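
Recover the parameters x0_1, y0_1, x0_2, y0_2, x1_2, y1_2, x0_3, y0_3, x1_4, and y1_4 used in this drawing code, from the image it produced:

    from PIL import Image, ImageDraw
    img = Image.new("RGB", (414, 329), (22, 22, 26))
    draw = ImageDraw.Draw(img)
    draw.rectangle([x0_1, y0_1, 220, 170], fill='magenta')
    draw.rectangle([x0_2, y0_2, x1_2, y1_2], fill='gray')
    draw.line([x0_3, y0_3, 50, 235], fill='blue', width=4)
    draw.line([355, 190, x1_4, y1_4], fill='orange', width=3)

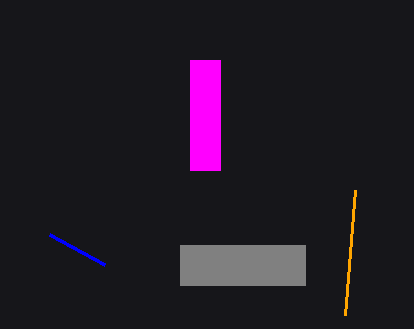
x0_1 = 190; y0_1 = 60; x0_2 = 180; y0_2 = 245; x1_2 = 305; y1_2 = 285; x0_3 = 105; y0_3 = 265; x1_4 = 345; y1_4 = 315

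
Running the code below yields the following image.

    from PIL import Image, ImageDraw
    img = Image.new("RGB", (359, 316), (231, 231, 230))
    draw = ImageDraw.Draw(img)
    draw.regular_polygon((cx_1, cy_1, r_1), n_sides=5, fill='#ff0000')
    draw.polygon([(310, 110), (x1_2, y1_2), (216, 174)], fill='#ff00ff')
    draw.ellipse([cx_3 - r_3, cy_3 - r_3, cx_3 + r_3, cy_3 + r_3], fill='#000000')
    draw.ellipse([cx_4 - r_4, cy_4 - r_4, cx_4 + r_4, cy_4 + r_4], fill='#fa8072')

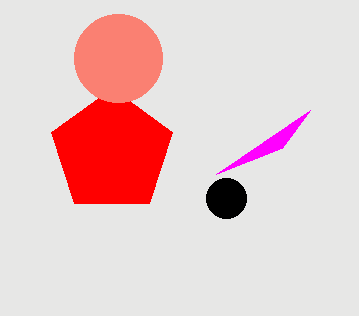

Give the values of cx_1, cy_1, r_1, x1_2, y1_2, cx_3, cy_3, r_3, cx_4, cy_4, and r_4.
cx_1 = 112
cy_1 = 152
r_1 = 64
x1_2 = 282
y1_2 = 148
cx_3 = 226
cy_3 = 198
r_3 = 20
cx_4 = 118
cy_4 = 58
r_4 = 44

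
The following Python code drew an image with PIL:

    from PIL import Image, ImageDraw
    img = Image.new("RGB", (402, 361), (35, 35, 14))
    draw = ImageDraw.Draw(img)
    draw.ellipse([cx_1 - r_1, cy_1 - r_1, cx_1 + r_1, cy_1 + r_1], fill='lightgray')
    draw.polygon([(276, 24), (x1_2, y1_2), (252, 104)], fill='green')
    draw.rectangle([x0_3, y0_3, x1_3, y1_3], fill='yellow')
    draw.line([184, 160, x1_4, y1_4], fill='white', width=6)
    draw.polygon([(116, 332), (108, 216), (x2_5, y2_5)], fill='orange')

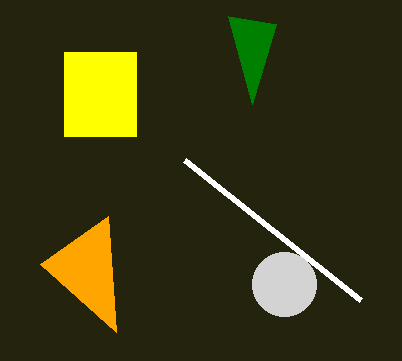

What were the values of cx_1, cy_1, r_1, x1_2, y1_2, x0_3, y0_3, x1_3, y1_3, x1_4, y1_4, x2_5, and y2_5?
cx_1 = 284; cy_1 = 284; r_1 = 32; x1_2 = 228; y1_2 = 16; x0_3 = 64; y0_3 = 52; x1_3 = 136; y1_3 = 136; x1_4 = 360; y1_4 = 300; x2_5 = 40; y2_5 = 264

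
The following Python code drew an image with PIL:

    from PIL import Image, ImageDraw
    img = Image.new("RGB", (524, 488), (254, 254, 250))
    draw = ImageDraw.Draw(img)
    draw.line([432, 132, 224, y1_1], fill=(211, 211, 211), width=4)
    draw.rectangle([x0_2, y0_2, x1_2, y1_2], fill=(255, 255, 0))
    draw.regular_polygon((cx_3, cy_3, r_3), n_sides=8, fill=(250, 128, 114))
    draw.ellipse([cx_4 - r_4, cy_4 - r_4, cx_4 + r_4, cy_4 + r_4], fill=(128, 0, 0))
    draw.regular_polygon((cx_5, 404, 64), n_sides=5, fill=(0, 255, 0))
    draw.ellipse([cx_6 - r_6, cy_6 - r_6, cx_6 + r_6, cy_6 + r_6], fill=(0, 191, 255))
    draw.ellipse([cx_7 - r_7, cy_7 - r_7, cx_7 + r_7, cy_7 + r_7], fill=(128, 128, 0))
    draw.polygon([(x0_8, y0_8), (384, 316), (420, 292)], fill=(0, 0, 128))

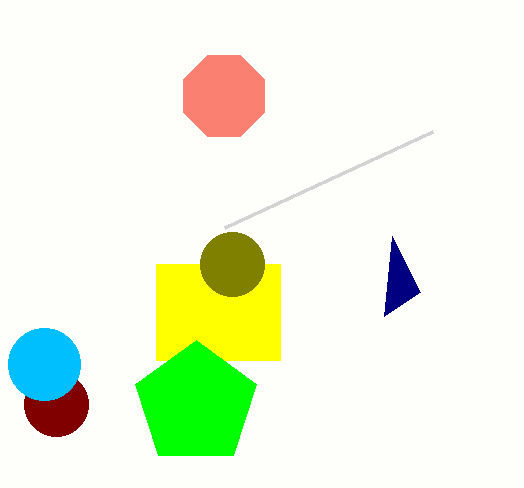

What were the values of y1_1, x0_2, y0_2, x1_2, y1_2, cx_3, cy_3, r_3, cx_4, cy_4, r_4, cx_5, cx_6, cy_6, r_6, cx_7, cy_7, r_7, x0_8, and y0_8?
y1_1 = 228, x0_2 = 156, y0_2 = 264, x1_2 = 280, y1_2 = 360, cx_3 = 224, cy_3 = 96, r_3 = 44, cx_4 = 56, cy_4 = 404, r_4 = 32, cx_5 = 196, cx_6 = 44, cy_6 = 364, r_6 = 36, cx_7 = 232, cy_7 = 264, r_7 = 32, x0_8 = 392, y0_8 = 236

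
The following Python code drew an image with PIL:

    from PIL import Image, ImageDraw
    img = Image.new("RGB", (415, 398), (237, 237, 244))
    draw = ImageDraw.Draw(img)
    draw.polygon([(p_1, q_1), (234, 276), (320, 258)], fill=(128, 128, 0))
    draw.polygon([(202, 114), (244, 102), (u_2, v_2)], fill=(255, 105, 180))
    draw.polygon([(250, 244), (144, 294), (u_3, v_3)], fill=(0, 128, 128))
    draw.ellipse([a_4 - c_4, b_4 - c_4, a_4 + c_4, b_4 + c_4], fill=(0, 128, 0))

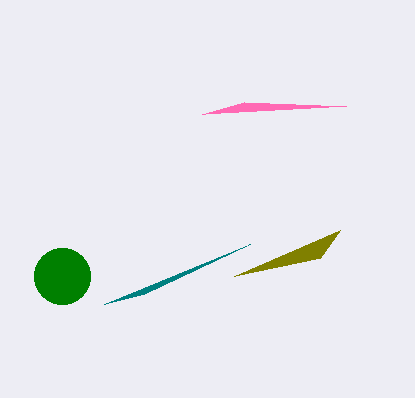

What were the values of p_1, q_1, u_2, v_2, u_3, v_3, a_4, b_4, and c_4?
p_1 = 340, q_1 = 230, u_2 = 346, v_2 = 106, u_3 = 104, v_3 = 304, a_4 = 62, b_4 = 276, c_4 = 28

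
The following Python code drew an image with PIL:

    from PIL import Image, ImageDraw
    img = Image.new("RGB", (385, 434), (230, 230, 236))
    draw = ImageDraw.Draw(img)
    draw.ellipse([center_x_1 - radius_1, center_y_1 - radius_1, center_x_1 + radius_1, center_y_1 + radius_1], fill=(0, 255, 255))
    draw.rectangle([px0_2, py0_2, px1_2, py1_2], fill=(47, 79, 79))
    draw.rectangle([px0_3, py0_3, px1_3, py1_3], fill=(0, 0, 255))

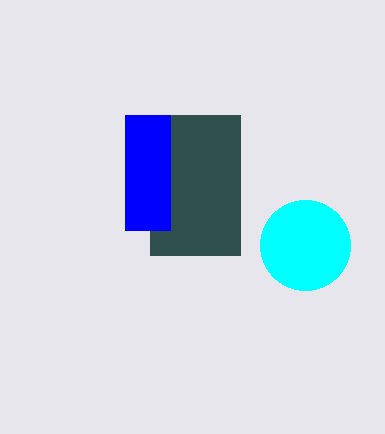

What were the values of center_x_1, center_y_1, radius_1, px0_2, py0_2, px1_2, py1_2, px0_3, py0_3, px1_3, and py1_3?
center_x_1 = 305; center_y_1 = 245; radius_1 = 45; px0_2 = 150; py0_2 = 115; px1_2 = 240; py1_2 = 255; px0_3 = 125; py0_3 = 115; px1_3 = 170; py1_3 = 230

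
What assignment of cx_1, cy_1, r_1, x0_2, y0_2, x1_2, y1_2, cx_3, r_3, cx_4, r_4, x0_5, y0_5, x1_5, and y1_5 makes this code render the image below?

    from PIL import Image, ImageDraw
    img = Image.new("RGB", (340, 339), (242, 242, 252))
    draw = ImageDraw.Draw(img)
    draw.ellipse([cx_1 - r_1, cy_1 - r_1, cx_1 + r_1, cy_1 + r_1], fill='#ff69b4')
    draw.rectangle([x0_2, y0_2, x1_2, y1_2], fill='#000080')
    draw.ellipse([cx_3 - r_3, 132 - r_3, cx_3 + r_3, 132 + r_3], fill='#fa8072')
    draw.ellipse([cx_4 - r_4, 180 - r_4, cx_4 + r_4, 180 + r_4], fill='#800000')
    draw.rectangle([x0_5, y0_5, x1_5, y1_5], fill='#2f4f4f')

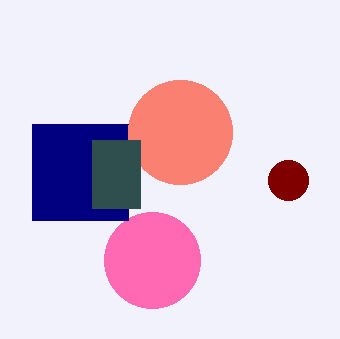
cx_1 = 152
cy_1 = 260
r_1 = 48
x0_2 = 32
y0_2 = 124
x1_2 = 128
y1_2 = 220
cx_3 = 180
r_3 = 52
cx_4 = 288
r_4 = 20
x0_5 = 92
y0_5 = 140
x1_5 = 140
y1_5 = 208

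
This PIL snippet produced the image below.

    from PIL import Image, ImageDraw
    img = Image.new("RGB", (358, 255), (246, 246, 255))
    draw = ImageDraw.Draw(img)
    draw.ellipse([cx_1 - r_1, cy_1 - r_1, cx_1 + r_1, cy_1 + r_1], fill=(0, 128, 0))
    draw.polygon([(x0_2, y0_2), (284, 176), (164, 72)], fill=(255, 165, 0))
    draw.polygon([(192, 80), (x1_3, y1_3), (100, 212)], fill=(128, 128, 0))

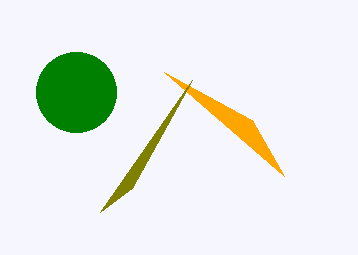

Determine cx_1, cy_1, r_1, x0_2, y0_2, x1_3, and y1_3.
cx_1 = 76
cy_1 = 92
r_1 = 40
x0_2 = 252
y0_2 = 120
x1_3 = 132
y1_3 = 188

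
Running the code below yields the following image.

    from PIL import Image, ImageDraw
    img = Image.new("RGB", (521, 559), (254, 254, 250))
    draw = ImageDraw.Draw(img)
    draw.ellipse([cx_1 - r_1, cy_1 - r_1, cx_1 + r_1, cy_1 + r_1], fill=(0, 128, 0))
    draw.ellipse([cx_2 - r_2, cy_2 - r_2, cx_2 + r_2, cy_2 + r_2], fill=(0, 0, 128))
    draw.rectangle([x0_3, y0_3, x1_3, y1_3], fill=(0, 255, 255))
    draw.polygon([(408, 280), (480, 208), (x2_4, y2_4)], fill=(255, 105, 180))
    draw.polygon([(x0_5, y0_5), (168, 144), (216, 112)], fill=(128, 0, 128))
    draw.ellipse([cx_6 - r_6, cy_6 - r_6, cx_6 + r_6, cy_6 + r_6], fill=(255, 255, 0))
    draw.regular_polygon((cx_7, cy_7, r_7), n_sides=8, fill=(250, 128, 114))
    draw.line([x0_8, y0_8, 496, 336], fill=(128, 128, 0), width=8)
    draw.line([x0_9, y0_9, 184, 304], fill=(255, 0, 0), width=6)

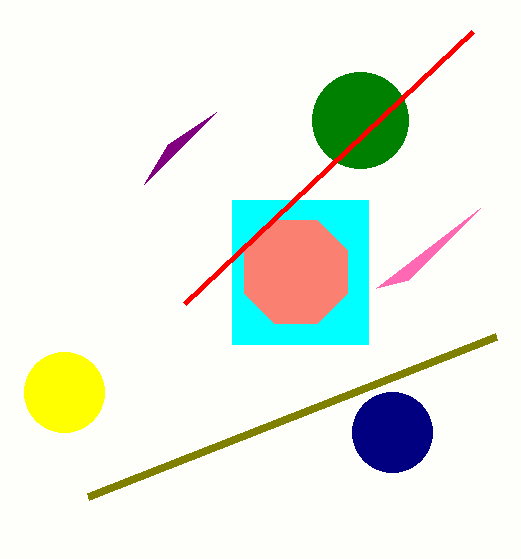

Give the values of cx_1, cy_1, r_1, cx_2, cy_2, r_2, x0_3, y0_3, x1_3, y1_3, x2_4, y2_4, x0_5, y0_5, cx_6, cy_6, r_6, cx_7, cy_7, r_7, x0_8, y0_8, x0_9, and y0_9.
cx_1 = 360, cy_1 = 120, r_1 = 48, cx_2 = 392, cy_2 = 432, r_2 = 40, x0_3 = 232, y0_3 = 200, x1_3 = 368, y1_3 = 344, x2_4 = 376, y2_4 = 288, x0_5 = 144, y0_5 = 184, cx_6 = 64, cy_6 = 392, r_6 = 40, cx_7 = 296, cy_7 = 272, r_7 = 56, x0_8 = 88, y0_8 = 496, x0_9 = 472, y0_9 = 32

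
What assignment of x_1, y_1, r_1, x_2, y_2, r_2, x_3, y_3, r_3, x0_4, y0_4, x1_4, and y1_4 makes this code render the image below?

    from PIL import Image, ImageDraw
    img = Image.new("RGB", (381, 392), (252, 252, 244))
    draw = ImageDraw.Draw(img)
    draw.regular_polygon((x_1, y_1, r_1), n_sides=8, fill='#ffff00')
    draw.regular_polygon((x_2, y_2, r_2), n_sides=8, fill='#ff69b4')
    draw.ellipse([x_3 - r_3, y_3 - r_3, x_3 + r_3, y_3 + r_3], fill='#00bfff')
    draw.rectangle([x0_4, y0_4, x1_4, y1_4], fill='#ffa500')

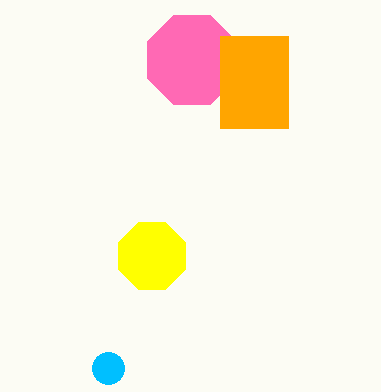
x_1 = 152; y_1 = 256; r_1 = 36; x_2 = 192; y_2 = 60; r_2 = 48; x_3 = 108; y_3 = 368; r_3 = 16; x0_4 = 220; y0_4 = 36; x1_4 = 288; y1_4 = 128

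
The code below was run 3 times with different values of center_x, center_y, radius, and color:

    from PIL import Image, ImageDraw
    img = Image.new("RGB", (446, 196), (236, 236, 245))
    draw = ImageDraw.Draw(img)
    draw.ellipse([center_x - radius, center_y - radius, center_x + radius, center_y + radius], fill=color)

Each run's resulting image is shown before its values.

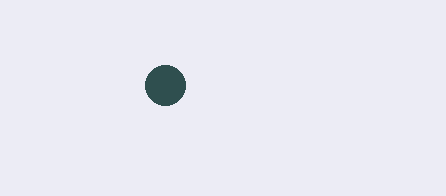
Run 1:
center_x = 165; center_y = 85; radius = 20; color = 'darkslategray'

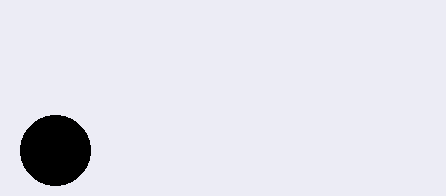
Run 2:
center_x = 55
center_y = 150
radius = 35
color = 'black'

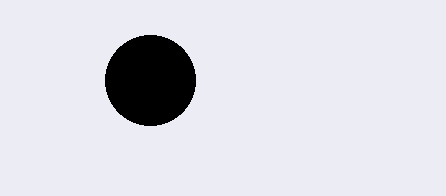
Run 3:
center_x = 150, center_y = 80, radius = 45, color = 'black'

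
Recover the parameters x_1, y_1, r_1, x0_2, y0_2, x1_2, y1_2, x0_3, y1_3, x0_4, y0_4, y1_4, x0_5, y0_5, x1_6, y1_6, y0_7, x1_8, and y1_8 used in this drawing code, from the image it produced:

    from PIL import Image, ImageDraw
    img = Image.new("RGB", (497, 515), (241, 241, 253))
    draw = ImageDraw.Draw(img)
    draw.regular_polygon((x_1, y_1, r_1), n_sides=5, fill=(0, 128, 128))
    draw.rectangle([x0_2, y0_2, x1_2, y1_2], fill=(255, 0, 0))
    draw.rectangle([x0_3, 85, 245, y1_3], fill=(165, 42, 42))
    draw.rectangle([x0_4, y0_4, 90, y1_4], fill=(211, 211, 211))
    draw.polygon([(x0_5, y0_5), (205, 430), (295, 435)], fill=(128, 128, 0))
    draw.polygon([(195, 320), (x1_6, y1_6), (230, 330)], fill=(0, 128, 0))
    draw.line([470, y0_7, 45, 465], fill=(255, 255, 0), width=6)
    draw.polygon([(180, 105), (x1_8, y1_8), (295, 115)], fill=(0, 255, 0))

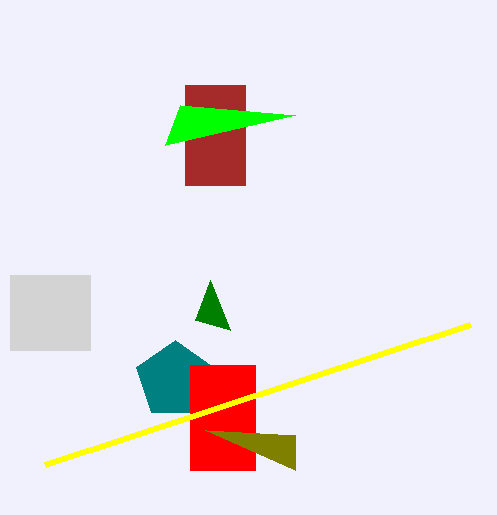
x_1 = 175
y_1 = 380
r_1 = 40
x0_2 = 190
y0_2 = 365
x1_2 = 255
y1_2 = 470
x0_3 = 185
y1_3 = 185
x0_4 = 10
y0_4 = 275
y1_4 = 350
x0_5 = 295
y0_5 = 470
x1_6 = 210
y1_6 = 280
y0_7 = 325
x1_8 = 165
y1_8 = 145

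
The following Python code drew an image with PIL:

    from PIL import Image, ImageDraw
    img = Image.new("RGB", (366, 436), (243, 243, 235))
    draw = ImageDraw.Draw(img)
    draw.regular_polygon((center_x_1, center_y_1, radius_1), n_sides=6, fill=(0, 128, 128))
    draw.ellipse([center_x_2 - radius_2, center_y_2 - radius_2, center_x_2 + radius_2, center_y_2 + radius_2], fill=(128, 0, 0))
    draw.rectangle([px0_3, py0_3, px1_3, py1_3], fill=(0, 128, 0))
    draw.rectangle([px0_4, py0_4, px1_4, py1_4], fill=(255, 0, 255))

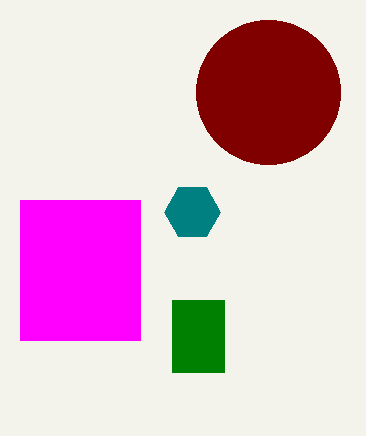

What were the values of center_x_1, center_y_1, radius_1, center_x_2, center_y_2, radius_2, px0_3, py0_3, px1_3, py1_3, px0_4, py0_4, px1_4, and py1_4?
center_x_1 = 192
center_y_1 = 212
radius_1 = 28
center_x_2 = 268
center_y_2 = 92
radius_2 = 72
px0_3 = 172
py0_3 = 300
px1_3 = 224
py1_3 = 372
px0_4 = 20
py0_4 = 200
px1_4 = 140
py1_4 = 340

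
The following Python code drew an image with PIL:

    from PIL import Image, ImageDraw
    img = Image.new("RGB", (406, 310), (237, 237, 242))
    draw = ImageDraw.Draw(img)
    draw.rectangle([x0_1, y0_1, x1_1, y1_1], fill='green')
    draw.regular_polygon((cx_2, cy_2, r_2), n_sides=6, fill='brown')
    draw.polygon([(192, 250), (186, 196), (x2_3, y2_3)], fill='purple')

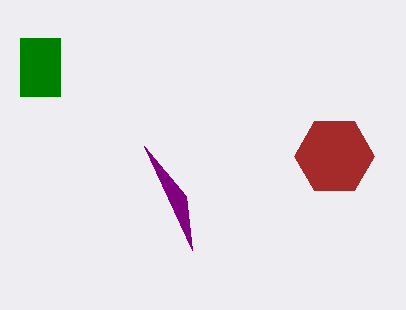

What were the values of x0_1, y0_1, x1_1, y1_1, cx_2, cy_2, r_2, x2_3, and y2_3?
x0_1 = 20
y0_1 = 38
x1_1 = 60
y1_1 = 96
cx_2 = 334
cy_2 = 156
r_2 = 40
x2_3 = 144
y2_3 = 146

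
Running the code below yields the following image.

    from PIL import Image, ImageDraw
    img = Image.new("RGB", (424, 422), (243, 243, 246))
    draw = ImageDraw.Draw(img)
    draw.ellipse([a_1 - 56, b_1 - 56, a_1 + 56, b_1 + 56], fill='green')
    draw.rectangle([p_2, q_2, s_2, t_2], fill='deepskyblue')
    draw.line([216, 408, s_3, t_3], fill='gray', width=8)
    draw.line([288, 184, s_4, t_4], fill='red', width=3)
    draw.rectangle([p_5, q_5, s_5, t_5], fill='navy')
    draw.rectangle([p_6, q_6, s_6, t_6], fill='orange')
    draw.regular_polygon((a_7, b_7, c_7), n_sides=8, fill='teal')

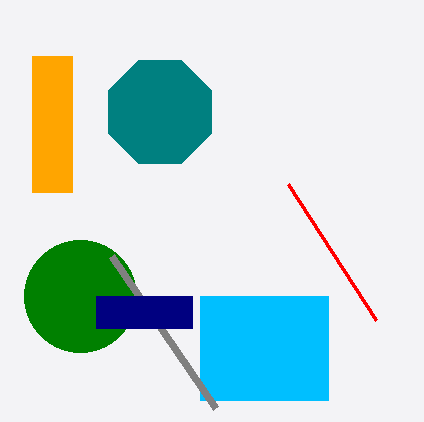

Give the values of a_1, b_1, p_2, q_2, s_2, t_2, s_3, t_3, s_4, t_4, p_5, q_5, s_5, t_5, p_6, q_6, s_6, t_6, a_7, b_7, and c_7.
a_1 = 80
b_1 = 296
p_2 = 200
q_2 = 296
s_2 = 328
t_2 = 400
s_3 = 112
t_3 = 256
s_4 = 376
t_4 = 320
p_5 = 96
q_5 = 296
s_5 = 192
t_5 = 328
p_6 = 32
q_6 = 56
s_6 = 72
t_6 = 192
a_7 = 160
b_7 = 112
c_7 = 56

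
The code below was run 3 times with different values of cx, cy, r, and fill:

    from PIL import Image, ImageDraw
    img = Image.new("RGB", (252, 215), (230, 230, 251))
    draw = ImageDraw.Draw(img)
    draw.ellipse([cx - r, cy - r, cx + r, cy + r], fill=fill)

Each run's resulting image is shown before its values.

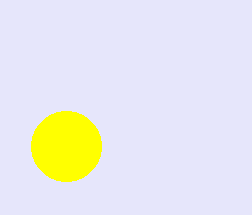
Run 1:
cx = 66; cy = 146; r = 35; fill = 'yellow'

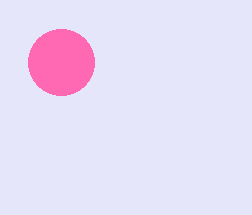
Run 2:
cx = 61, cy = 62, r = 33, fill = 'hotpink'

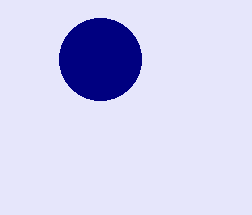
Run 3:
cx = 100
cy = 59
r = 41
fill = 'navy'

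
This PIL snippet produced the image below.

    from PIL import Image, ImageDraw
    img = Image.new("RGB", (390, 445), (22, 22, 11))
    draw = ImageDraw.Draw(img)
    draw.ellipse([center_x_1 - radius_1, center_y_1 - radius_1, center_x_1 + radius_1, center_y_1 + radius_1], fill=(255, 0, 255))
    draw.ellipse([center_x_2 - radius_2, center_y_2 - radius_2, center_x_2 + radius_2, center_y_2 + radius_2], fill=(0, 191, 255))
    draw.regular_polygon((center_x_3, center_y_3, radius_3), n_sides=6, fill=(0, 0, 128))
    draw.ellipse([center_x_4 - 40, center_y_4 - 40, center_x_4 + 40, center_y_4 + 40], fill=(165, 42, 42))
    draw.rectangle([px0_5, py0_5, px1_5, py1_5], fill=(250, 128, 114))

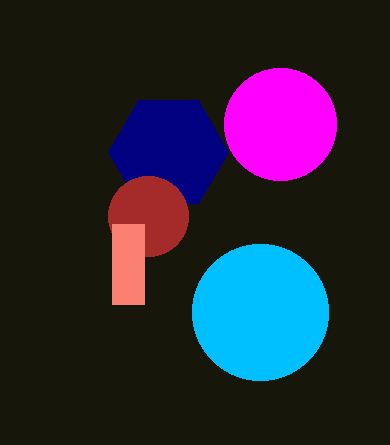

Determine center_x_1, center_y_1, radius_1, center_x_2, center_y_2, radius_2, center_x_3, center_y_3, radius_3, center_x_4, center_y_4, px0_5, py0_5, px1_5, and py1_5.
center_x_1 = 280; center_y_1 = 124; radius_1 = 56; center_x_2 = 260; center_y_2 = 312; radius_2 = 68; center_x_3 = 168; center_y_3 = 152; radius_3 = 60; center_x_4 = 148; center_y_4 = 216; px0_5 = 112; py0_5 = 224; px1_5 = 144; py1_5 = 304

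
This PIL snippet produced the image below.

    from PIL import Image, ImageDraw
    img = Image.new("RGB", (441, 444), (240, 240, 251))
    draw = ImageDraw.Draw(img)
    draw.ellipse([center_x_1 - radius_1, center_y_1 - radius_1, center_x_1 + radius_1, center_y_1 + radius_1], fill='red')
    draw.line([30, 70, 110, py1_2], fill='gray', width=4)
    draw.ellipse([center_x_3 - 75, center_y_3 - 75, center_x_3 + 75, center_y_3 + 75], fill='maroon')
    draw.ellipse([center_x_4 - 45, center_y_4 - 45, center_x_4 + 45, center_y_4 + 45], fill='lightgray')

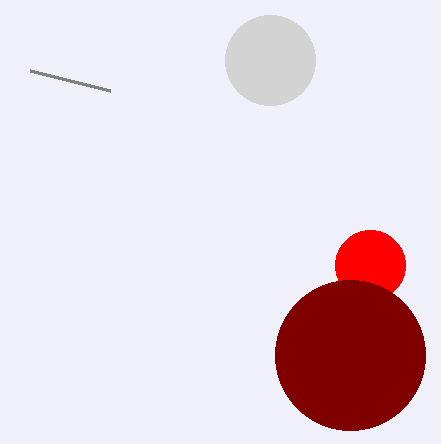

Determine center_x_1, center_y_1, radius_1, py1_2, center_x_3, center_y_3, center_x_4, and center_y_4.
center_x_1 = 370; center_y_1 = 265; radius_1 = 35; py1_2 = 90; center_x_3 = 350; center_y_3 = 355; center_x_4 = 270; center_y_4 = 60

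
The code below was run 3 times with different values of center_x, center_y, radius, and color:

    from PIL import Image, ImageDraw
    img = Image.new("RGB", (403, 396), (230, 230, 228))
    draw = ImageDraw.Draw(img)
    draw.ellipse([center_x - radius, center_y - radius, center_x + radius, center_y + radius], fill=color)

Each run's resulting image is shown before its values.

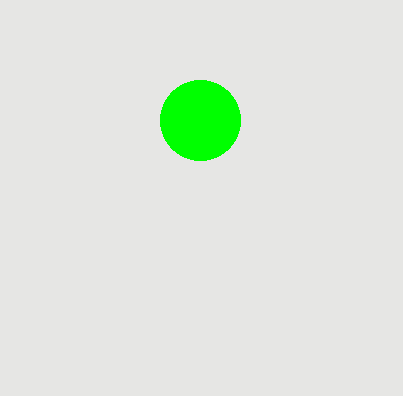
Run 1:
center_x = 200, center_y = 120, radius = 40, color = 'lime'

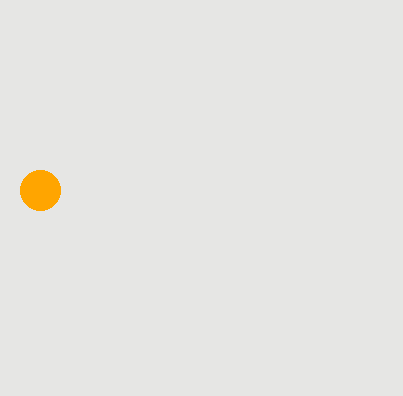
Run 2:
center_x = 40; center_y = 190; radius = 20; color = 'orange'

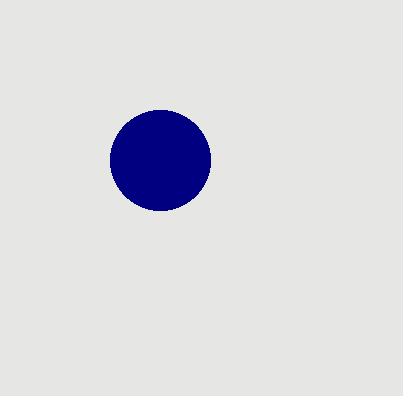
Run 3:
center_x = 160
center_y = 160
radius = 50
color = 'navy'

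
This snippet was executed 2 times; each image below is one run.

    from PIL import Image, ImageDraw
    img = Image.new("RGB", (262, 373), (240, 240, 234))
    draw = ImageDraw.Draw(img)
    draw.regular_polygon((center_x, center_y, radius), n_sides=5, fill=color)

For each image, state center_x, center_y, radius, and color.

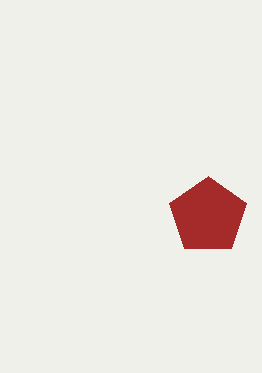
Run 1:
center_x = 208
center_y = 216
radius = 40
color = 'brown'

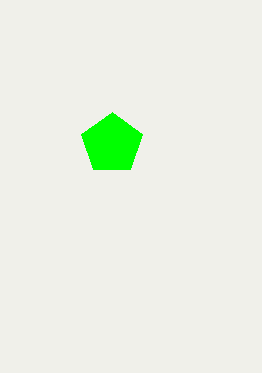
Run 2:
center_x = 112
center_y = 144
radius = 32
color = 'lime'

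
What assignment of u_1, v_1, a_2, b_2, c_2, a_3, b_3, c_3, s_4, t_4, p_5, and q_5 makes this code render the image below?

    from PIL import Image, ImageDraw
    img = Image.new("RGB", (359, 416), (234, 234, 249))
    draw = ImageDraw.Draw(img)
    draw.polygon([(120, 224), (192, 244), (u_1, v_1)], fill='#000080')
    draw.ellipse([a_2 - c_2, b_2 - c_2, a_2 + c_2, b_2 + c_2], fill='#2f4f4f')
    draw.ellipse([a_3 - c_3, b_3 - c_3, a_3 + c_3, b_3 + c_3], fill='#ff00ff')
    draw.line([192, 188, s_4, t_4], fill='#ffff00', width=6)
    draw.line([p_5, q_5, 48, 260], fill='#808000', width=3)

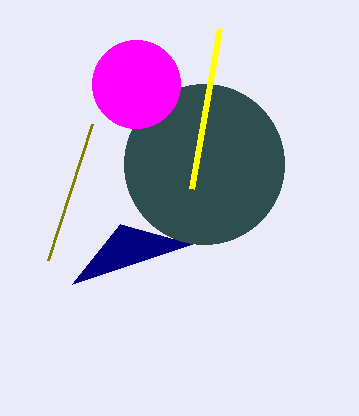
u_1 = 72
v_1 = 284
a_2 = 204
b_2 = 164
c_2 = 80
a_3 = 136
b_3 = 84
c_3 = 44
s_4 = 220
t_4 = 28
p_5 = 92
q_5 = 124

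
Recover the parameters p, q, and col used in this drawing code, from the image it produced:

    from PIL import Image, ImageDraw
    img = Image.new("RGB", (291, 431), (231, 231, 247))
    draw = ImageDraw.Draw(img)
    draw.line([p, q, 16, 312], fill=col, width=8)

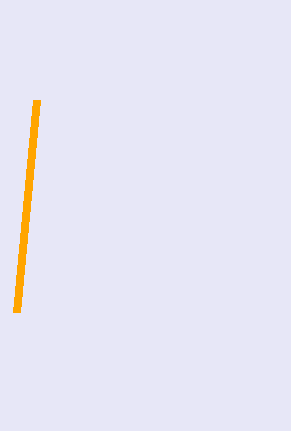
p = 36
q = 100
col = 'orange'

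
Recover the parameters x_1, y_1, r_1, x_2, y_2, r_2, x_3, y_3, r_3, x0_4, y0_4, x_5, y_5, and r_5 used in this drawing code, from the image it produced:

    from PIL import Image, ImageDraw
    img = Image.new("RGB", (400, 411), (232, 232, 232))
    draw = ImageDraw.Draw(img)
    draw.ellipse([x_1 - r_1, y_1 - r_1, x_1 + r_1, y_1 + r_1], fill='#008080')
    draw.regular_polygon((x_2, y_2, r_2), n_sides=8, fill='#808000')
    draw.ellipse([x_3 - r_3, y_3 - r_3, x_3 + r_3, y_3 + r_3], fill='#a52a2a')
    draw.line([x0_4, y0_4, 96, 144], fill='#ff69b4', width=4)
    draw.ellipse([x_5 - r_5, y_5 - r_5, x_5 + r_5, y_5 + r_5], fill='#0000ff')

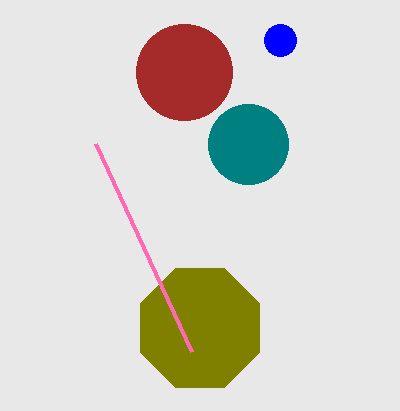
x_1 = 248; y_1 = 144; r_1 = 40; x_2 = 200; y_2 = 328; r_2 = 64; x_3 = 184; y_3 = 72; r_3 = 48; x0_4 = 192; y0_4 = 352; x_5 = 280; y_5 = 40; r_5 = 16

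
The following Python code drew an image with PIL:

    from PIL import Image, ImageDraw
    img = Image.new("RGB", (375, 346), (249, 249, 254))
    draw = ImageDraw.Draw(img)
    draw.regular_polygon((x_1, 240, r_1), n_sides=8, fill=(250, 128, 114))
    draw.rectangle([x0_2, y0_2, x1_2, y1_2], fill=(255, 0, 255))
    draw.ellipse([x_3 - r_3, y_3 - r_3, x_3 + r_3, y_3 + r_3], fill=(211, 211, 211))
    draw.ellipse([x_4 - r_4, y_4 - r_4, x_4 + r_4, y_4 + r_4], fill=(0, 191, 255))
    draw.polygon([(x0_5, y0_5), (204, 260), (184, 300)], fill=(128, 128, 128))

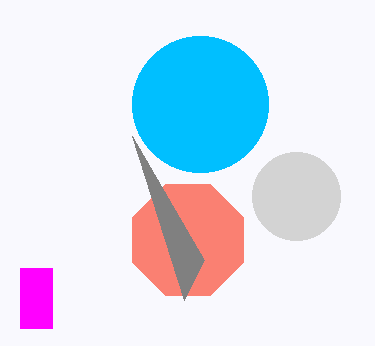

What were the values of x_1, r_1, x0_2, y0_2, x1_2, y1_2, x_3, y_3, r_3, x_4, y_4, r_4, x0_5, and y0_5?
x_1 = 188, r_1 = 60, x0_2 = 20, y0_2 = 268, x1_2 = 52, y1_2 = 328, x_3 = 296, y_3 = 196, r_3 = 44, x_4 = 200, y_4 = 104, r_4 = 68, x0_5 = 132, y0_5 = 136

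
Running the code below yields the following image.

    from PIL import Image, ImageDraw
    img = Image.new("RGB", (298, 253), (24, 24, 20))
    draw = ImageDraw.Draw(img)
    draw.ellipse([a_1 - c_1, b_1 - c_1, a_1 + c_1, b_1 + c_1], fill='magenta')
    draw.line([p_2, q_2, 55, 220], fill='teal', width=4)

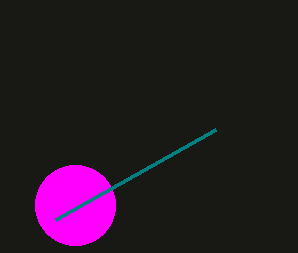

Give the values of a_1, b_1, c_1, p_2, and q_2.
a_1 = 75, b_1 = 205, c_1 = 40, p_2 = 215, q_2 = 130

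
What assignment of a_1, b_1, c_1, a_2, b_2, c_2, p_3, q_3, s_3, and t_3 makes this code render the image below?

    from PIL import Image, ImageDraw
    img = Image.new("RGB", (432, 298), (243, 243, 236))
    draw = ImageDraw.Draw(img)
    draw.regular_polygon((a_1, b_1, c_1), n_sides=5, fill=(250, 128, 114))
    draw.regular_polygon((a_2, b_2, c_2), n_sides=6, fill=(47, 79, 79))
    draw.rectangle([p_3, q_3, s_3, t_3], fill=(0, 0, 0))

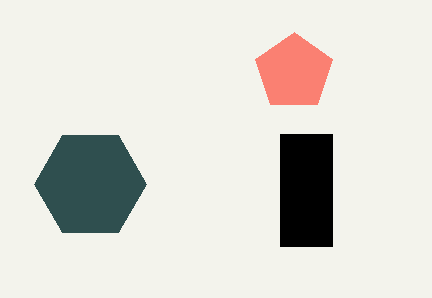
a_1 = 294, b_1 = 72, c_1 = 40, a_2 = 90, b_2 = 184, c_2 = 56, p_3 = 280, q_3 = 134, s_3 = 332, t_3 = 246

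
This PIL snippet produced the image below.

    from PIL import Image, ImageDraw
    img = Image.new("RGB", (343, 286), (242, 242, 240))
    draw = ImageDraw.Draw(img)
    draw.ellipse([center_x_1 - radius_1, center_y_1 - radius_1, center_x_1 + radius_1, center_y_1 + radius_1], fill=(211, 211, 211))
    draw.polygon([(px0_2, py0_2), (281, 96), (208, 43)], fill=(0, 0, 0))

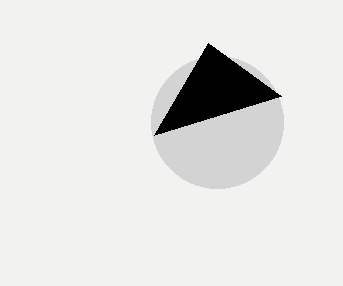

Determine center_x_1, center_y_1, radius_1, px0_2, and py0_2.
center_x_1 = 217; center_y_1 = 122; radius_1 = 66; px0_2 = 154; py0_2 = 135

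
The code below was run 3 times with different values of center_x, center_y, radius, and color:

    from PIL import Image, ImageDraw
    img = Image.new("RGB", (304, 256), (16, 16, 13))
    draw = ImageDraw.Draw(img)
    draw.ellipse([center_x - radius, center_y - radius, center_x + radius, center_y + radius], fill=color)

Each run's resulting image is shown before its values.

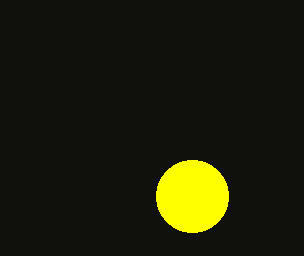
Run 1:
center_x = 192, center_y = 196, radius = 36, color = 'yellow'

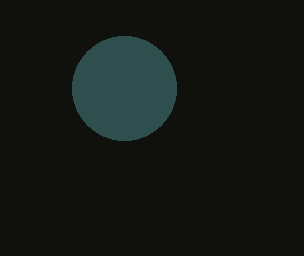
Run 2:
center_x = 124, center_y = 88, radius = 52, color = 'darkslategray'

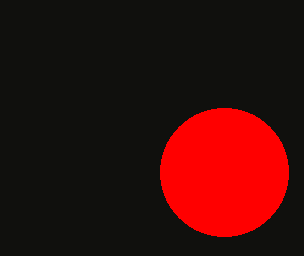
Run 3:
center_x = 224
center_y = 172
radius = 64
color = 'red'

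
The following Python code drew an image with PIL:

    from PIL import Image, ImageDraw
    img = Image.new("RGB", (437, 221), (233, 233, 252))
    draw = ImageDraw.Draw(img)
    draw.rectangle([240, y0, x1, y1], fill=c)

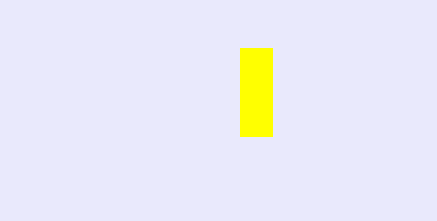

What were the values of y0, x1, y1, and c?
y0 = 48, x1 = 272, y1 = 136, c = 'yellow'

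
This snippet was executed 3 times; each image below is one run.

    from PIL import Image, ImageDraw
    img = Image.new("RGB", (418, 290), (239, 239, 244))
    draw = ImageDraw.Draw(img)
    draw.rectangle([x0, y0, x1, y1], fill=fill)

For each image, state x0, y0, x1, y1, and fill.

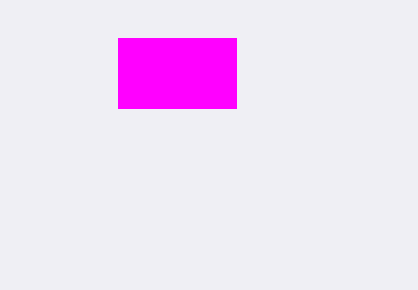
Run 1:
x0 = 118; y0 = 38; x1 = 236; y1 = 108; fill = 'magenta'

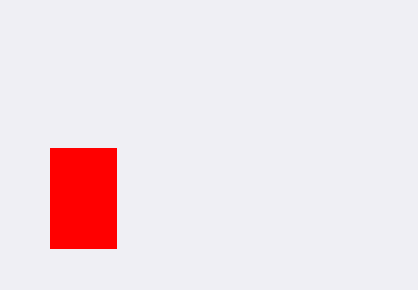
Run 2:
x0 = 50; y0 = 148; x1 = 116; y1 = 248; fill = 'red'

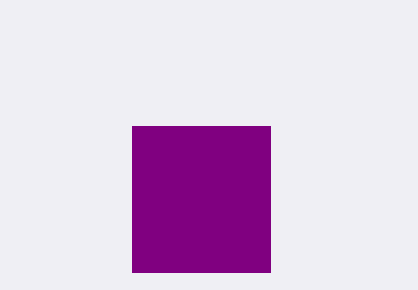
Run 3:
x0 = 132
y0 = 126
x1 = 270
y1 = 272
fill = 'purple'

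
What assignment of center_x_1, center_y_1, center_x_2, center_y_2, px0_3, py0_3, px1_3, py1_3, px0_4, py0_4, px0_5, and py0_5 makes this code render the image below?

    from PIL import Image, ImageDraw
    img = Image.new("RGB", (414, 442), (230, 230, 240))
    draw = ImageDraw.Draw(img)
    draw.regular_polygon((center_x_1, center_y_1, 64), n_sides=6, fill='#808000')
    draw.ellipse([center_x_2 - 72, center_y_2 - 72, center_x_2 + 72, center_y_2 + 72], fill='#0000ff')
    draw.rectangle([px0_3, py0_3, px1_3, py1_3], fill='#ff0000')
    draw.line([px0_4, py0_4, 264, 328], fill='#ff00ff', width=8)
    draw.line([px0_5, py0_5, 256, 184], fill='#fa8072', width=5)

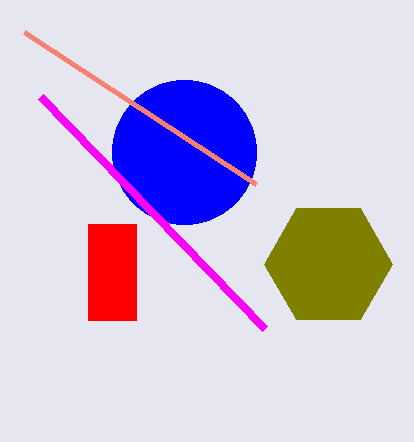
center_x_1 = 328
center_y_1 = 264
center_x_2 = 184
center_y_2 = 152
px0_3 = 88
py0_3 = 224
px1_3 = 136
py1_3 = 320
px0_4 = 40
py0_4 = 96
px0_5 = 24
py0_5 = 32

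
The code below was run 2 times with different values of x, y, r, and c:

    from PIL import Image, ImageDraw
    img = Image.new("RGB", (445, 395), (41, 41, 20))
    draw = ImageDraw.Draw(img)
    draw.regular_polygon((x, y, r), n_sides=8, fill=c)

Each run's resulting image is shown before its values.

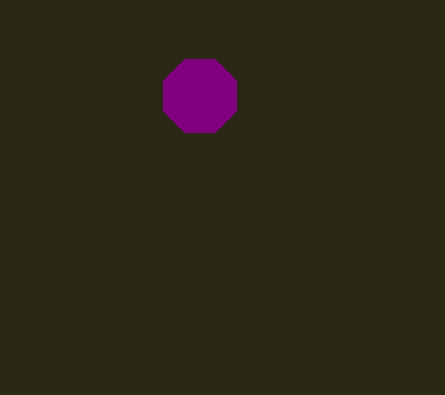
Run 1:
x = 200
y = 96
r = 40
c = 'purple'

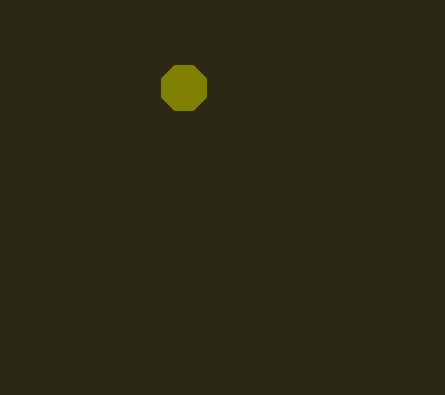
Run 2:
x = 184
y = 88
r = 24
c = 'olive'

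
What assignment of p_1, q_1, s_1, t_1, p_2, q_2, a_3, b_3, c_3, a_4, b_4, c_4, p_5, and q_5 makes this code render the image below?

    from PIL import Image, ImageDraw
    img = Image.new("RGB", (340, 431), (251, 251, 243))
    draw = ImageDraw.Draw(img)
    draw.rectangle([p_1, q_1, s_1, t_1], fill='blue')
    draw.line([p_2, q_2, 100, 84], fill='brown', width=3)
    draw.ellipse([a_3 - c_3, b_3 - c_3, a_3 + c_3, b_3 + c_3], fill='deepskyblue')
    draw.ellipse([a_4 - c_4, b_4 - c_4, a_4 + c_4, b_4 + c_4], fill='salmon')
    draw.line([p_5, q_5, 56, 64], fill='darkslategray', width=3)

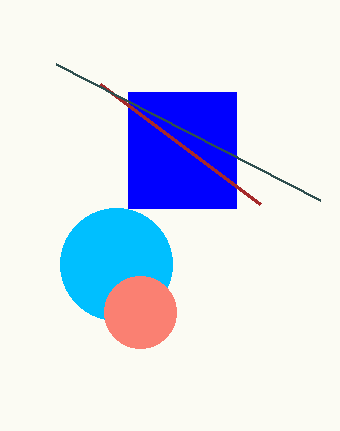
p_1 = 128
q_1 = 92
s_1 = 236
t_1 = 208
p_2 = 260
q_2 = 204
a_3 = 116
b_3 = 264
c_3 = 56
a_4 = 140
b_4 = 312
c_4 = 36
p_5 = 320
q_5 = 200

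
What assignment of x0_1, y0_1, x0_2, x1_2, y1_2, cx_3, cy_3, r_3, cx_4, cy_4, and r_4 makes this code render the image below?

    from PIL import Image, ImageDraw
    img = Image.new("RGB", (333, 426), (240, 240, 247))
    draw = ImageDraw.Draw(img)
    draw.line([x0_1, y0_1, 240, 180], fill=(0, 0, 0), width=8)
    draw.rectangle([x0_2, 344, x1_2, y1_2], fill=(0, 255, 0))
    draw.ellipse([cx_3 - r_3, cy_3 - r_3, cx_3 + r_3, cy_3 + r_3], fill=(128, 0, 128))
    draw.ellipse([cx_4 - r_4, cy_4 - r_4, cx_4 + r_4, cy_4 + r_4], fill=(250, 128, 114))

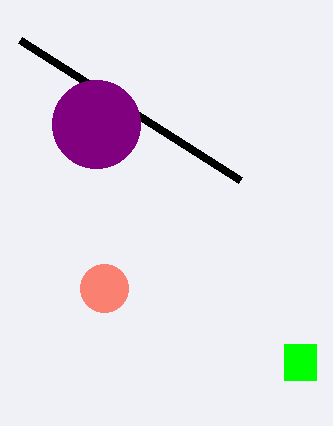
x0_1 = 20; y0_1 = 40; x0_2 = 284; x1_2 = 316; y1_2 = 380; cx_3 = 96; cy_3 = 124; r_3 = 44; cx_4 = 104; cy_4 = 288; r_4 = 24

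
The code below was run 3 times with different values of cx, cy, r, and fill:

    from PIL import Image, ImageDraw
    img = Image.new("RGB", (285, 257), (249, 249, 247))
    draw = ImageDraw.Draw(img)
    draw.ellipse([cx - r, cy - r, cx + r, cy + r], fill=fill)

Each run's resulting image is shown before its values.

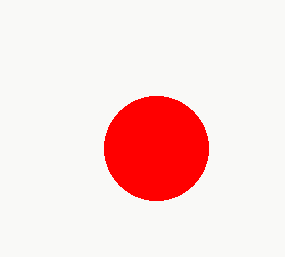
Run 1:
cx = 156, cy = 148, r = 52, fill = 'red'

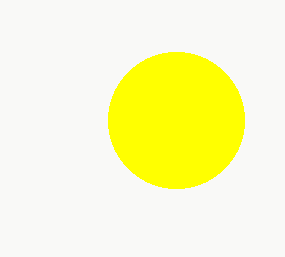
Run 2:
cx = 176, cy = 120, r = 68, fill = 'yellow'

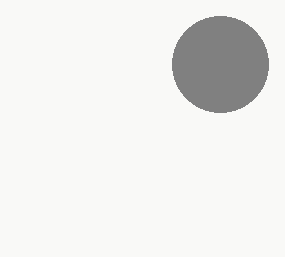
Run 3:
cx = 220
cy = 64
r = 48
fill = 'gray'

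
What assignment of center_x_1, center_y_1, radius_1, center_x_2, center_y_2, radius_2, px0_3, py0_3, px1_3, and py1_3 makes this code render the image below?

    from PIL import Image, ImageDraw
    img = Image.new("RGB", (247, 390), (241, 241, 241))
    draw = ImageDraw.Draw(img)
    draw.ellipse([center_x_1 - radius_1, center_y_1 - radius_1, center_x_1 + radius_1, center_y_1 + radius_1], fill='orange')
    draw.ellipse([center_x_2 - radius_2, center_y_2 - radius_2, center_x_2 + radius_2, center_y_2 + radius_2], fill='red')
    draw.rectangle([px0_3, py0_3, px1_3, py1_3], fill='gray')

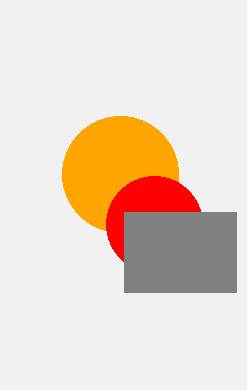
center_x_1 = 120; center_y_1 = 174; radius_1 = 58; center_x_2 = 154; center_y_2 = 224; radius_2 = 48; px0_3 = 124; py0_3 = 212; px1_3 = 236; py1_3 = 292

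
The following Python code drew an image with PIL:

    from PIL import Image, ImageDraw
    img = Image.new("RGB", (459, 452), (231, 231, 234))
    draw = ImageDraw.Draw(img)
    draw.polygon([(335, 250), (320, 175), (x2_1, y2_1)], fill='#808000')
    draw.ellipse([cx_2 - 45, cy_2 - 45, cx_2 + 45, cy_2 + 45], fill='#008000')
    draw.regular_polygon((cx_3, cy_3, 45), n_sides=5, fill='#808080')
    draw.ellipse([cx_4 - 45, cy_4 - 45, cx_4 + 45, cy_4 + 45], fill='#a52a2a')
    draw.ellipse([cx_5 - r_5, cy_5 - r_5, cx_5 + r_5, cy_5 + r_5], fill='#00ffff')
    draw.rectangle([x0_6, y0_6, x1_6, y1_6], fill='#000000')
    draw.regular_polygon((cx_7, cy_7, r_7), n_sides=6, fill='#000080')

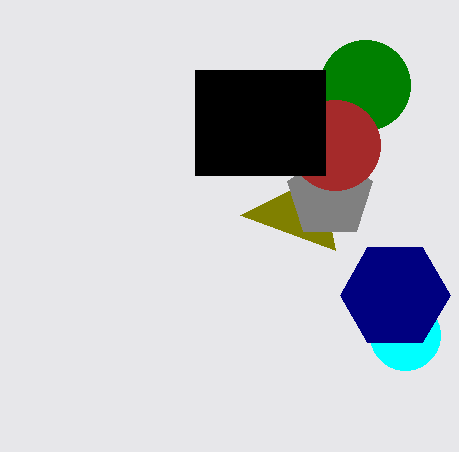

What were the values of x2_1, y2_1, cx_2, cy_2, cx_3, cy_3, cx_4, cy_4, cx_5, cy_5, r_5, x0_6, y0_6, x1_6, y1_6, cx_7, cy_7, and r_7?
x2_1 = 240, y2_1 = 215, cx_2 = 365, cy_2 = 85, cx_3 = 330, cy_3 = 195, cx_4 = 335, cy_4 = 145, cx_5 = 405, cy_5 = 335, r_5 = 35, x0_6 = 195, y0_6 = 70, x1_6 = 325, y1_6 = 175, cx_7 = 395, cy_7 = 295, r_7 = 55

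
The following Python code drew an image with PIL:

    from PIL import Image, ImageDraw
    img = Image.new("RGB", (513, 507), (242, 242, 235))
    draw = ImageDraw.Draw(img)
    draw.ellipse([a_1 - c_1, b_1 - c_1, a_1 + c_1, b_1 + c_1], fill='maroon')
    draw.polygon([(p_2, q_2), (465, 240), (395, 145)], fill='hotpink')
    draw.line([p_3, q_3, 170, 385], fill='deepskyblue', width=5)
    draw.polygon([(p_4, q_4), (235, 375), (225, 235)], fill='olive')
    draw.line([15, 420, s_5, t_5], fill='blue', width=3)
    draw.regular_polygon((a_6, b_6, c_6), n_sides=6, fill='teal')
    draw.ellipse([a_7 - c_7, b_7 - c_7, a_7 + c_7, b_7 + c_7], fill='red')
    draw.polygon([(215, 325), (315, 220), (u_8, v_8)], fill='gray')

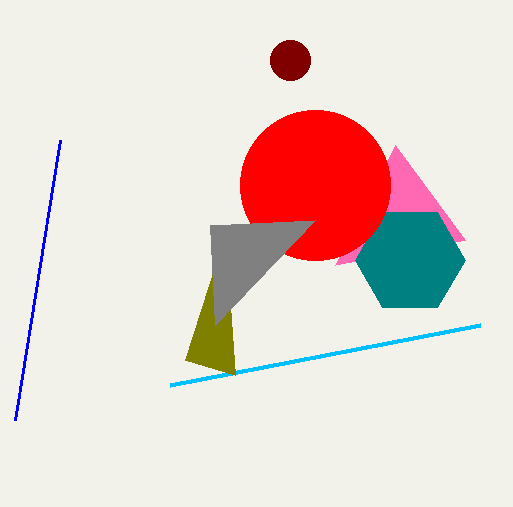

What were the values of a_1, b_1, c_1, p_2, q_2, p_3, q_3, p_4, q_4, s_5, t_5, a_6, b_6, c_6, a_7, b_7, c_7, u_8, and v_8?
a_1 = 290; b_1 = 60; c_1 = 20; p_2 = 335; q_2 = 265; p_3 = 480; q_3 = 325; p_4 = 185; q_4 = 360; s_5 = 60; t_5 = 140; a_6 = 410; b_6 = 260; c_6 = 55; a_7 = 315; b_7 = 185; c_7 = 75; u_8 = 210; v_8 = 225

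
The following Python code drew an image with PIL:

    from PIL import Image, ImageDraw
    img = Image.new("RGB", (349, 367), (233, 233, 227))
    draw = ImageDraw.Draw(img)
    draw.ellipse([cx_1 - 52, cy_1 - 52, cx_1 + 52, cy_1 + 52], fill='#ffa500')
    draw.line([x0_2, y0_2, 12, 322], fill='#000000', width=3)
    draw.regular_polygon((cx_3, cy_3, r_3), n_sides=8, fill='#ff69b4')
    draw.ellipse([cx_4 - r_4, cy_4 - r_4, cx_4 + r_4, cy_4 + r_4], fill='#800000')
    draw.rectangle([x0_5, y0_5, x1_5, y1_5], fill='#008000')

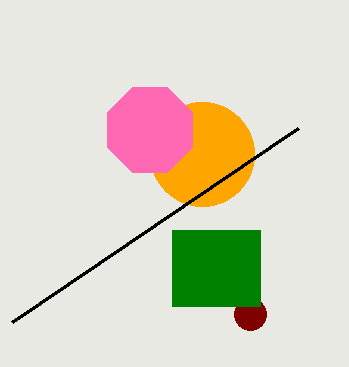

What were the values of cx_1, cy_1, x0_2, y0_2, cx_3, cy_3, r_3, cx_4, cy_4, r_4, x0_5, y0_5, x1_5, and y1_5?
cx_1 = 202
cy_1 = 154
x0_2 = 298
y0_2 = 128
cx_3 = 150
cy_3 = 130
r_3 = 46
cx_4 = 250
cy_4 = 314
r_4 = 16
x0_5 = 172
y0_5 = 230
x1_5 = 260
y1_5 = 306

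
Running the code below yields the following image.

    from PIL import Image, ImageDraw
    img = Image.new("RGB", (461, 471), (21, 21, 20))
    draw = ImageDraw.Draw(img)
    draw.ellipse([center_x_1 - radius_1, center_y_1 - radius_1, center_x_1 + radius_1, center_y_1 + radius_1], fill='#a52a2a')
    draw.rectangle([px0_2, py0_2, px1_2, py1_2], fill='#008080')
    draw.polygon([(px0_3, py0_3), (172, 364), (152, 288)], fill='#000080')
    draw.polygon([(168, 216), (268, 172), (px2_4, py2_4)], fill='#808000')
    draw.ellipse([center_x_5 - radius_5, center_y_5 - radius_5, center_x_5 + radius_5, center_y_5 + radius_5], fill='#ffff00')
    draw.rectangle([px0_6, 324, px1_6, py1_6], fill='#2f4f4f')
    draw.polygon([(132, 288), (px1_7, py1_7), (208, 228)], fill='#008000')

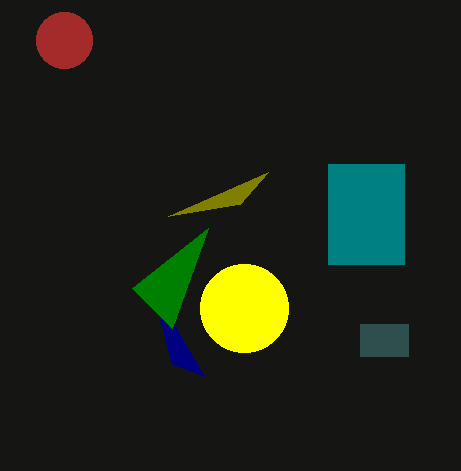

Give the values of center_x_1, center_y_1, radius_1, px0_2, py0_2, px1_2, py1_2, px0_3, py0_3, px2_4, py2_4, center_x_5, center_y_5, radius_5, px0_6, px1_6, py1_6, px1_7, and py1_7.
center_x_1 = 64, center_y_1 = 40, radius_1 = 28, px0_2 = 328, py0_2 = 164, px1_2 = 404, py1_2 = 264, px0_3 = 204, py0_3 = 376, px2_4 = 240, py2_4 = 204, center_x_5 = 244, center_y_5 = 308, radius_5 = 44, px0_6 = 360, px1_6 = 408, py1_6 = 356, px1_7 = 172, py1_7 = 328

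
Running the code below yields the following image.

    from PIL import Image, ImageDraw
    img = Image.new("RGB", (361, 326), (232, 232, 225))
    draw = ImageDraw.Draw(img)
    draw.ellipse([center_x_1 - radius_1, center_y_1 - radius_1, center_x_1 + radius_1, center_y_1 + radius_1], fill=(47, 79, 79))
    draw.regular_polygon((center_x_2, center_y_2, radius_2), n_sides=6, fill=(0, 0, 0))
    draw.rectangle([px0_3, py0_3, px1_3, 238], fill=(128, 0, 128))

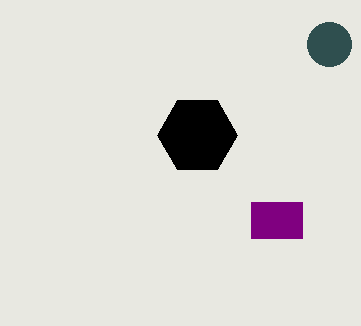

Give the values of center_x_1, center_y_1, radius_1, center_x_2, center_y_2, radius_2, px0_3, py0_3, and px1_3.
center_x_1 = 329
center_y_1 = 44
radius_1 = 22
center_x_2 = 197
center_y_2 = 135
radius_2 = 40
px0_3 = 251
py0_3 = 202
px1_3 = 302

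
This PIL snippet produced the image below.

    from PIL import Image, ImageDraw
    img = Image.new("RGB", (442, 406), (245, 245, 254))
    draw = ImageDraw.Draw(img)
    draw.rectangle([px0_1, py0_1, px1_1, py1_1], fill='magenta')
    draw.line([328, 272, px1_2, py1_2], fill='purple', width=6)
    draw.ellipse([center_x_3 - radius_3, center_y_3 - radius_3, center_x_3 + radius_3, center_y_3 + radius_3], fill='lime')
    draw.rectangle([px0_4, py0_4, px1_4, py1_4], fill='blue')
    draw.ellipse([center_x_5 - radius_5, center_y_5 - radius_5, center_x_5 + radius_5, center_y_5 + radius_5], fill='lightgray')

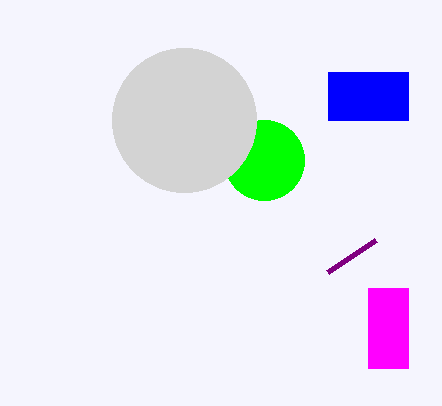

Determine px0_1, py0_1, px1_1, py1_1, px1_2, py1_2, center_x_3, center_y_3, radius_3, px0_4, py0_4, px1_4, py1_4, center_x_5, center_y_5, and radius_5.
px0_1 = 368; py0_1 = 288; px1_1 = 408; py1_1 = 368; px1_2 = 376; py1_2 = 240; center_x_3 = 264; center_y_3 = 160; radius_3 = 40; px0_4 = 328; py0_4 = 72; px1_4 = 408; py1_4 = 120; center_x_5 = 184; center_y_5 = 120; radius_5 = 72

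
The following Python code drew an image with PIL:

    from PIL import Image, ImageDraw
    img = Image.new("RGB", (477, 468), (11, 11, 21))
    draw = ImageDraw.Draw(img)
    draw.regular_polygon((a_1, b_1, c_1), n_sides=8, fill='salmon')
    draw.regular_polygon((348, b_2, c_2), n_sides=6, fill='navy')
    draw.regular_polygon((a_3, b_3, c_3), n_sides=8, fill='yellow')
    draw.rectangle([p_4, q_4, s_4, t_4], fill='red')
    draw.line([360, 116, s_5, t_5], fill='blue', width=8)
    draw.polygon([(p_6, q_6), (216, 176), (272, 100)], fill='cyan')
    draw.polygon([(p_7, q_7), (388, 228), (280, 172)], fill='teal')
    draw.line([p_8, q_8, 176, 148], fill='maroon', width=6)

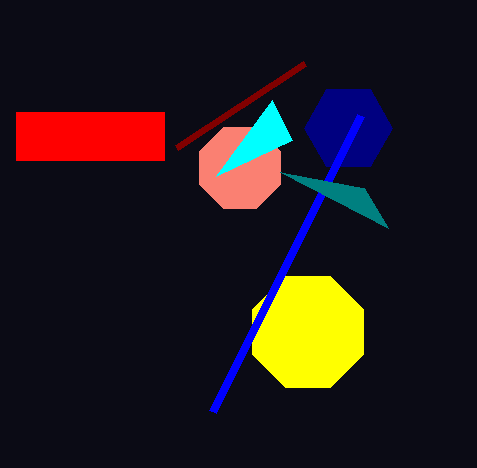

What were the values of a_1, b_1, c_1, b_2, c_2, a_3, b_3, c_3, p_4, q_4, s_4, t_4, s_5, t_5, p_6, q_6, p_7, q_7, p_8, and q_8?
a_1 = 240; b_1 = 168; c_1 = 44; b_2 = 128; c_2 = 44; a_3 = 308; b_3 = 332; c_3 = 60; p_4 = 16; q_4 = 112; s_4 = 164; t_4 = 160; s_5 = 212; t_5 = 412; p_6 = 292; q_6 = 140; p_7 = 364; q_7 = 188; p_8 = 304; q_8 = 64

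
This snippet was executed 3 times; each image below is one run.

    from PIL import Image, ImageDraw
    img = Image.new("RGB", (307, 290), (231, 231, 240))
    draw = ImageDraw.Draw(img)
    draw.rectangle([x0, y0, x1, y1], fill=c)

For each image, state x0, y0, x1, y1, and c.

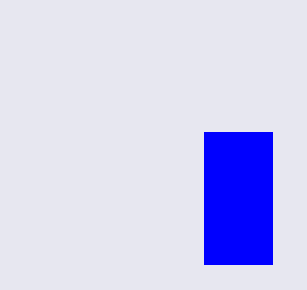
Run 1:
x0 = 204, y0 = 132, x1 = 272, y1 = 264, c = 'blue'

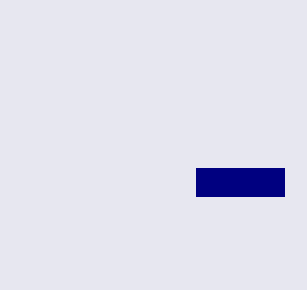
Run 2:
x0 = 196, y0 = 168, x1 = 284, y1 = 196, c = 'navy'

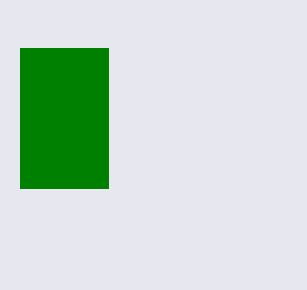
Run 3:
x0 = 20; y0 = 48; x1 = 108; y1 = 188; c = 'green'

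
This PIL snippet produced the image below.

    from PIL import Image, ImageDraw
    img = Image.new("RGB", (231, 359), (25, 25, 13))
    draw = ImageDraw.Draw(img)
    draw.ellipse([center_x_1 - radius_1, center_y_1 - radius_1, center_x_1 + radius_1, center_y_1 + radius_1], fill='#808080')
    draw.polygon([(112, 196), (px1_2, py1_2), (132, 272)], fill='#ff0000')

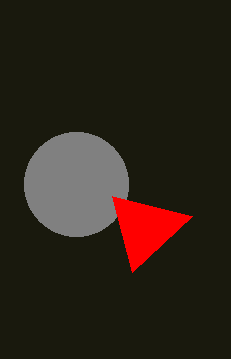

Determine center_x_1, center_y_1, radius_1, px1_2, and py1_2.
center_x_1 = 76
center_y_1 = 184
radius_1 = 52
px1_2 = 192
py1_2 = 216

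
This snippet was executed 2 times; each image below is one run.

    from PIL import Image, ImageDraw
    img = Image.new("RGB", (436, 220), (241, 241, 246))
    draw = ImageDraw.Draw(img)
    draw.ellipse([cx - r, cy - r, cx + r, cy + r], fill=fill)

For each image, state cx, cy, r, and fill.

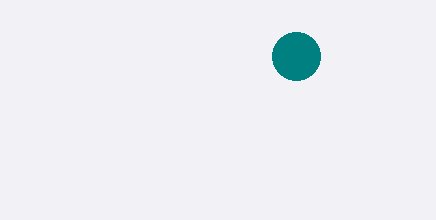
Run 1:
cx = 296
cy = 56
r = 24
fill = 'teal'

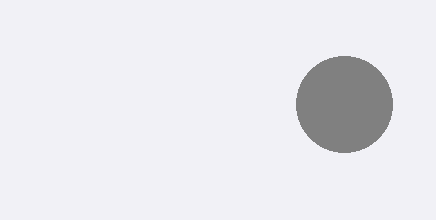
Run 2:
cx = 344, cy = 104, r = 48, fill = 'gray'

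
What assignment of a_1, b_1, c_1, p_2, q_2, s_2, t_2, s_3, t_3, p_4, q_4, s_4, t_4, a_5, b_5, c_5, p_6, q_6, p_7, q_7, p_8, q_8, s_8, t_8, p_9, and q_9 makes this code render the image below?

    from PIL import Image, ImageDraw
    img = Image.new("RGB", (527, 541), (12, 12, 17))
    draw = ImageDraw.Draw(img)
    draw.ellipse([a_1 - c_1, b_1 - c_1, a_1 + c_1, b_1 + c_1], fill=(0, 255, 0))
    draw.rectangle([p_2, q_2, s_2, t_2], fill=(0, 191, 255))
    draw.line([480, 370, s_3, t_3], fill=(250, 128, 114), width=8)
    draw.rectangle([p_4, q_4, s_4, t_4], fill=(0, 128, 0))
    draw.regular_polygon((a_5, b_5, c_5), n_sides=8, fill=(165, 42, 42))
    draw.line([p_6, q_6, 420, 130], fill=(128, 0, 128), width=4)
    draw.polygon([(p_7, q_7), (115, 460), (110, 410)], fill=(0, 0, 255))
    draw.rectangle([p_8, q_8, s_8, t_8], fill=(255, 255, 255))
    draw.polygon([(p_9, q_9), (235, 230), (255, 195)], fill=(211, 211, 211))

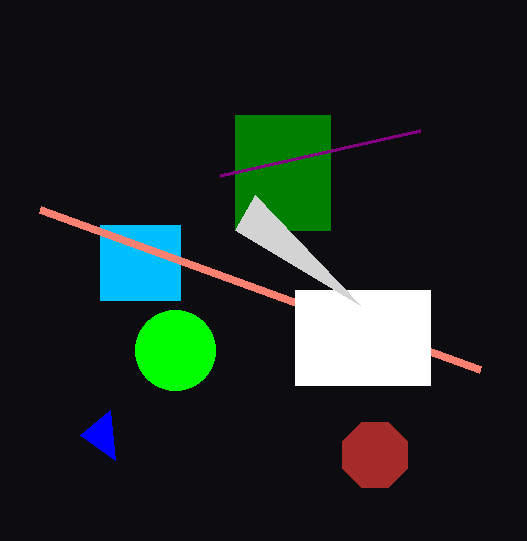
a_1 = 175
b_1 = 350
c_1 = 40
p_2 = 100
q_2 = 225
s_2 = 180
t_2 = 300
s_3 = 40
t_3 = 210
p_4 = 235
q_4 = 115
s_4 = 330
t_4 = 230
a_5 = 375
b_5 = 455
c_5 = 35
p_6 = 220
q_6 = 175
p_7 = 80
q_7 = 435
p_8 = 295
q_8 = 290
s_8 = 430
t_8 = 385
p_9 = 360
q_9 = 305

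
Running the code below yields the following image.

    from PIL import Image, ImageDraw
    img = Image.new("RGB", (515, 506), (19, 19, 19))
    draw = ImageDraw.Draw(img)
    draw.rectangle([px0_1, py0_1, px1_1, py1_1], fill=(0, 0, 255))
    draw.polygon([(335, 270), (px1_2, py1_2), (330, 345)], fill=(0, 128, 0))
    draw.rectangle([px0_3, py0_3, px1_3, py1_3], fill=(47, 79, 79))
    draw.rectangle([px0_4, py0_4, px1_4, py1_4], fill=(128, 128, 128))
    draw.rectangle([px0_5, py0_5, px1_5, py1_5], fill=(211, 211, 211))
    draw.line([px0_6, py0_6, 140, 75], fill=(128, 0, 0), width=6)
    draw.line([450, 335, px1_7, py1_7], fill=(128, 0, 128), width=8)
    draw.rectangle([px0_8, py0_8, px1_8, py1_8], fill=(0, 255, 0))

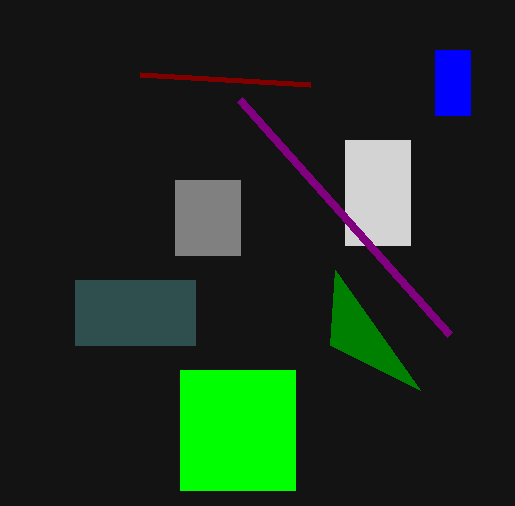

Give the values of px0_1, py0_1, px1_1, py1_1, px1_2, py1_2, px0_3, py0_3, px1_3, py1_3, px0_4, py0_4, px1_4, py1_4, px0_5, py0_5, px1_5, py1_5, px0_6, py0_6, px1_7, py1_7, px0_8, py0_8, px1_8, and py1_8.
px0_1 = 435, py0_1 = 50, px1_1 = 470, py1_1 = 115, px1_2 = 420, py1_2 = 390, px0_3 = 75, py0_3 = 280, px1_3 = 195, py1_3 = 345, px0_4 = 175, py0_4 = 180, px1_4 = 240, py1_4 = 255, px0_5 = 345, py0_5 = 140, px1_5 = 410, py1_5 = 245, px0_6 = 310, py0_6 = 85, px1_7 = 240, py1_7 = 100, px0_8 = 180, py0_8 = 370, px1_8 = 295, py1_8 = 490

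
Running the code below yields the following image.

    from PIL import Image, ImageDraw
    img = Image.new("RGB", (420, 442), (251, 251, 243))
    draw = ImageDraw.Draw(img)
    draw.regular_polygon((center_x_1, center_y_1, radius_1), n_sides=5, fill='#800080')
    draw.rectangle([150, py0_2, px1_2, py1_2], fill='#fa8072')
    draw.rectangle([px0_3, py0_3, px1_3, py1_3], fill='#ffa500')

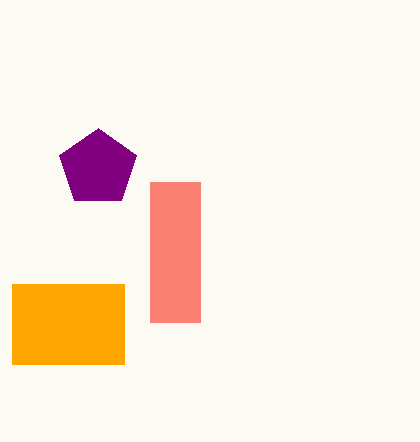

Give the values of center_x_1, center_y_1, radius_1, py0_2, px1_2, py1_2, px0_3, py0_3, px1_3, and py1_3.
center_x_1 = 98; center_y_1 = 168; radius_1 = 40; py0_2 = 182; px1_2 = 200; py1_2 = 322; px0_3 = 12; py0_3 = 284; px1_3 = 124; py1_3 = 364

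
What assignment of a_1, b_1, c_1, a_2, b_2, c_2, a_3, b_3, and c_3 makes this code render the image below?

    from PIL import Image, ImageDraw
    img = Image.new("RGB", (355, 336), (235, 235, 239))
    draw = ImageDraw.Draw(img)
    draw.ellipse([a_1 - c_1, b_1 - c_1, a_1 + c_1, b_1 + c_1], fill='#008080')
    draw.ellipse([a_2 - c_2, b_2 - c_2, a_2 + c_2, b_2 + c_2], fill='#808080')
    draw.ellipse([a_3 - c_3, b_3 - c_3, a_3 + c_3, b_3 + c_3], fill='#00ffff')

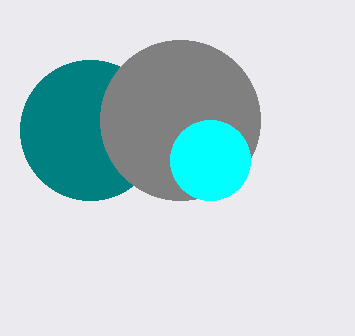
a_1 = 90, b_1 = 130, c_1 = 70, a_2 = 180, b_2 = 120, c_2 = 80, a_3 = 210, b_3 = 160, c_3 = 40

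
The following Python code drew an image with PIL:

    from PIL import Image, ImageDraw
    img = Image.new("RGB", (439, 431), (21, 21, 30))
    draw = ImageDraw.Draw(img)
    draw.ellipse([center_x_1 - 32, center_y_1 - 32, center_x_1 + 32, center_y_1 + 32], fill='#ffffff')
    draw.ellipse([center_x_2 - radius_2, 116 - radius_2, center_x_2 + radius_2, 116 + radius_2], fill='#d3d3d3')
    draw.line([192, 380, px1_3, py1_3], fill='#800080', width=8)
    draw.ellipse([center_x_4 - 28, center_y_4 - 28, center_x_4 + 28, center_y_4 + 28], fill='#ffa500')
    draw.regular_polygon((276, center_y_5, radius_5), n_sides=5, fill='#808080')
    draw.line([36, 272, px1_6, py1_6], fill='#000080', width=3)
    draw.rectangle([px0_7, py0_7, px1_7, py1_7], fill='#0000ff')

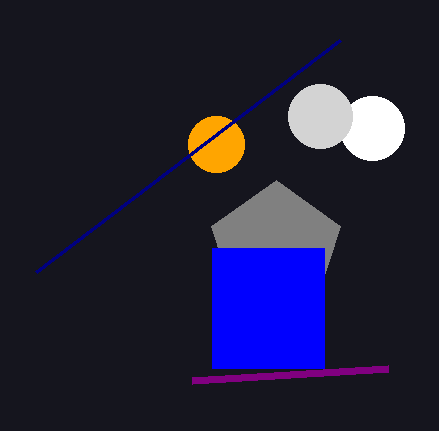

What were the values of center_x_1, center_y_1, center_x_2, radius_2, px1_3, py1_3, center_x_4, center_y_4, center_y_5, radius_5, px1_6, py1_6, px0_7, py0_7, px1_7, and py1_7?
center_x_1 = 372
center_y_1 = 128
center_x_2 = 320
radius_2 = 32
px1_3 = 388
py1_3 = 368
center_x_4 = 216
center_y_4 = 144
center_y_5 = 248
radius_5 = 68
px1_6 = 340
py1_6 = 40
px0_7 = 212
py0_7 = 248
px1_7 = 324
py1_7 = 368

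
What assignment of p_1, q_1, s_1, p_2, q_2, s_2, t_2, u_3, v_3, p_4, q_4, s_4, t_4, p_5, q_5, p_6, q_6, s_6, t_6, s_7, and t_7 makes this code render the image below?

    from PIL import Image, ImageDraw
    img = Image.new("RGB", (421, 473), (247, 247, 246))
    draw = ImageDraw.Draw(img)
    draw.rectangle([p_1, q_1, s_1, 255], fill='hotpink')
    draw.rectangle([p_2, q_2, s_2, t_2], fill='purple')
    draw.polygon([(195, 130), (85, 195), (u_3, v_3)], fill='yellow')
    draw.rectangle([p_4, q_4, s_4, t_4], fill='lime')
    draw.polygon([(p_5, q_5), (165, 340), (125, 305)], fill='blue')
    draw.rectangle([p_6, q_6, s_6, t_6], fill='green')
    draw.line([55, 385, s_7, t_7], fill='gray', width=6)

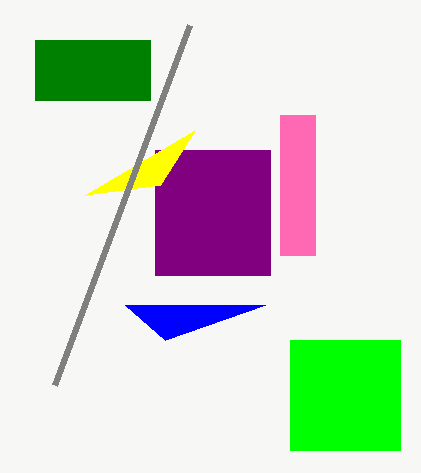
p_1 = 280, q_1 = 115, s_1 = 315, p_2 = 155, q_2 = 150, s_2 = 270, t_2 = 275, u_3 = 160, v_3 = 185, p_4 = 290, q_4 = 340, s_4 = 400, t_4 = 450, p_5 = 265, q_5 = 305, p_6 = 35, q_6 = 40, s_6 = 150, t_6 = 100, s_7 = 190, t_7 = 25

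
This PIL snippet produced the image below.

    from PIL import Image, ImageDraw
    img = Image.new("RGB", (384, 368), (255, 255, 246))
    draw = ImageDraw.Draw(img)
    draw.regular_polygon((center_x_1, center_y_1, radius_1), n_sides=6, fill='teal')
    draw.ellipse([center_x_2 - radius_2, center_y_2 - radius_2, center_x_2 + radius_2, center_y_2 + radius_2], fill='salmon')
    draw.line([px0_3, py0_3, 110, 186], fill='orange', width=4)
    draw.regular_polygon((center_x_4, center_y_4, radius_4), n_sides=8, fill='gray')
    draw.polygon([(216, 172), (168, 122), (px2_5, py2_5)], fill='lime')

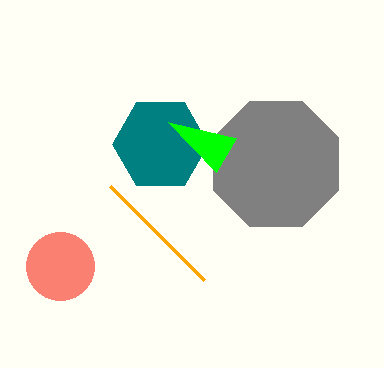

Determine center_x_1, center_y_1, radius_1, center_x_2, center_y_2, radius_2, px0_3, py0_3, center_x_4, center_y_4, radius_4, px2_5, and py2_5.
center_x_1 = 160
center_y_1 = 144
radius_1 = 48
center_x_2 = 60
center_y_2 = 266
radius_2 = 34
px0_3 = 204
py0_3 = 280
center_x_4 = 276
center_y_4 = 164
radius_4 = 68
px2_5 = 236
py2_5 = 138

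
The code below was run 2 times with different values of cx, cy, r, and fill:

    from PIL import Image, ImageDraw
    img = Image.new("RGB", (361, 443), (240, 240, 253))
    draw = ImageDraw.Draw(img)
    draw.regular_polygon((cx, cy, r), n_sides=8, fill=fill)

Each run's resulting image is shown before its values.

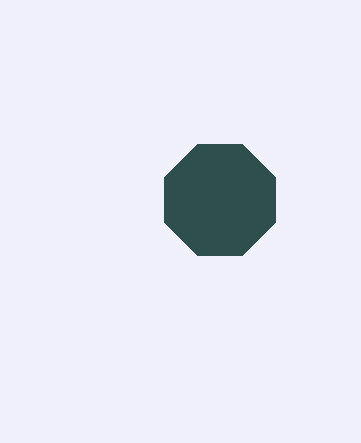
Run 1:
cx = 220
cy = 200
r = 60
fill = 'darkslategray'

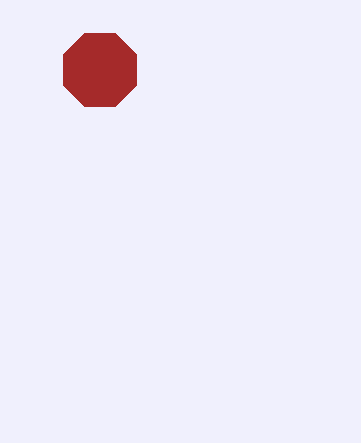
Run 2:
cx = 100; cy = 70; r = 40; fill = 'brown'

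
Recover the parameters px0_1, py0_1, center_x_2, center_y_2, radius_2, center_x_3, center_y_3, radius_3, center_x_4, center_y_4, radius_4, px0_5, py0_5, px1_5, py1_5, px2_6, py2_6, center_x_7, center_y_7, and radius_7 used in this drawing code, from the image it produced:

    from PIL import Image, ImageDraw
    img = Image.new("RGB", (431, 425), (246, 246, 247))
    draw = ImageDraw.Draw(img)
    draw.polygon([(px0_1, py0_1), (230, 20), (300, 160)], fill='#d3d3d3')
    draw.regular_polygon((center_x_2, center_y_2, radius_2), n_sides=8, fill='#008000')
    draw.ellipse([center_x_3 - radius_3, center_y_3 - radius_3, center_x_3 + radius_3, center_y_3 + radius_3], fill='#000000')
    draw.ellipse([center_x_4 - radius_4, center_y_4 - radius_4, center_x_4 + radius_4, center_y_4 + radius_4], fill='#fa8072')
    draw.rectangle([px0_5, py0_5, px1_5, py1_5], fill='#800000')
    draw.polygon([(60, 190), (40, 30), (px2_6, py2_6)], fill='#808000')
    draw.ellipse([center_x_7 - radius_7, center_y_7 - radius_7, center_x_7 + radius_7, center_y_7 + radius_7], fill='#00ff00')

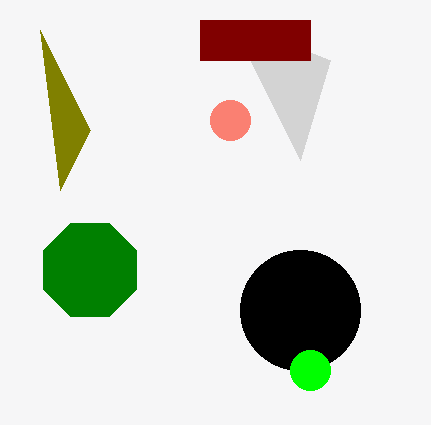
px0_1 = 330
py0_1 = 60
center_x_2 = 90
center_y_2 = 270
radius_2 = 50
center_x_3 = 300
center_y_3 = 310
radius_3 = 60
center_x_4 = 230
center_y_4 = 120
radius_4 = 20
px0_5 = 200
py0_5 = 20
px1_5 = 310
py1_5 = 60
px2_6 = 90
py2_6 = 130
center_x_7 = 310
center_y_7 = 370
radius_7 = 20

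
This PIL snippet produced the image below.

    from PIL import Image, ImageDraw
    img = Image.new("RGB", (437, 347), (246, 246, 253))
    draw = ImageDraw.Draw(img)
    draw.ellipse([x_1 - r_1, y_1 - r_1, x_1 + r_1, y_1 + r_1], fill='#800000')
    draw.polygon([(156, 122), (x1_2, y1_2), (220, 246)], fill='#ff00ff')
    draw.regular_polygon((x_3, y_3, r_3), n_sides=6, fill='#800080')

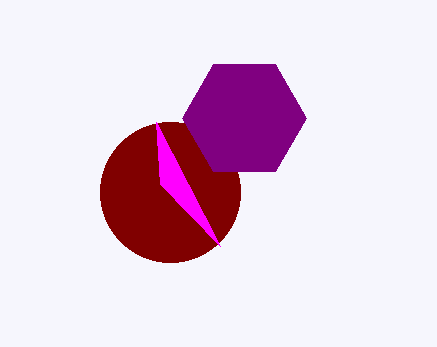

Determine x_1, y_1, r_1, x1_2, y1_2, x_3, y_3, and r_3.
x_1 = 170, y_1 = 192, r_1 = 70, x1_2 = 160, y1_2 = 184, x_3 = 244, y_3 = 118, r_3 = 62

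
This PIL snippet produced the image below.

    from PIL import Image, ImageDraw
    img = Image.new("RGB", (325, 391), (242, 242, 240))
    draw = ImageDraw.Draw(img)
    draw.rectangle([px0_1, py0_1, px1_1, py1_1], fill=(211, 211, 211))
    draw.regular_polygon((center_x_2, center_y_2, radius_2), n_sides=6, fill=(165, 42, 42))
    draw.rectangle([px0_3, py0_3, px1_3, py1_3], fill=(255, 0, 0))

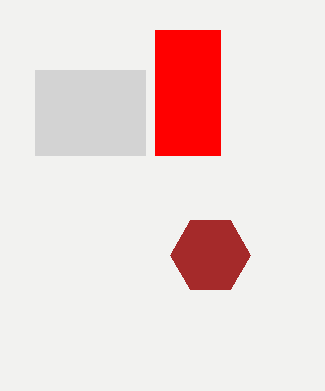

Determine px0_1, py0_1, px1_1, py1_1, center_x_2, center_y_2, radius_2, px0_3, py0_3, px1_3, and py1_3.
px0_1 = 35
py0_1 = 70
px1_1 = 145
py1_1 = 155
center_x_2 = 210
center_y_2 = 255
radius_2 = 40
px0_3 = 155
py0_3 = 30
px1_3 = 220
py1_3 = 155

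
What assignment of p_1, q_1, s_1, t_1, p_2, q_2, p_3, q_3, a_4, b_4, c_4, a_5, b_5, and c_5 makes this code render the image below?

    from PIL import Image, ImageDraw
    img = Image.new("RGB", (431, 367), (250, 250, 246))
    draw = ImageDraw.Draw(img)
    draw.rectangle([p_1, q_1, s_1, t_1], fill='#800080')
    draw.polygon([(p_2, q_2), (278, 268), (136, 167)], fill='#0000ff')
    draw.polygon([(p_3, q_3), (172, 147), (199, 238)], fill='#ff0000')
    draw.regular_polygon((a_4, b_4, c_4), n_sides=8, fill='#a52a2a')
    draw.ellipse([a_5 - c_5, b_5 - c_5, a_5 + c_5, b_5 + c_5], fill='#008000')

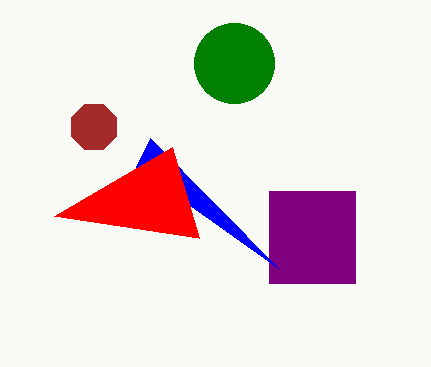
p_1 = 269
q_1 = 191
s_1 = 355
t_1 = 283
p_2 = 150
q_2 = 138
p_3 = 54
q_3 = 216
a_4 = 94
b_4 = 127
c_4 = 24
a_5 = 234
b_5 = 63
c_5 = 40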